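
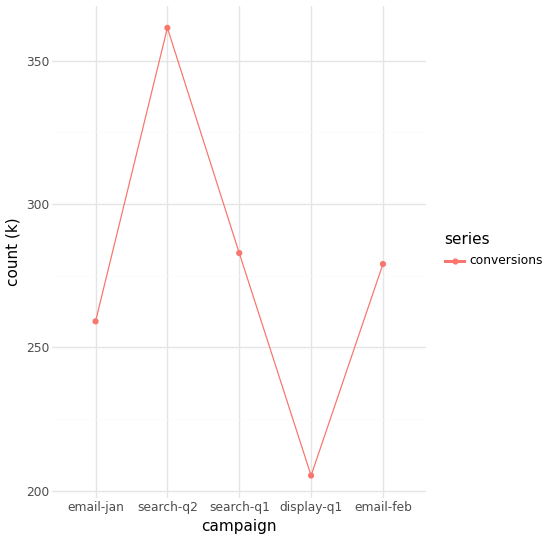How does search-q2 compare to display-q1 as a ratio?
≈ 1.8×

search-q2 ≈ 360, display-q1 ≈ 200; 360/200 ≈ 1.8.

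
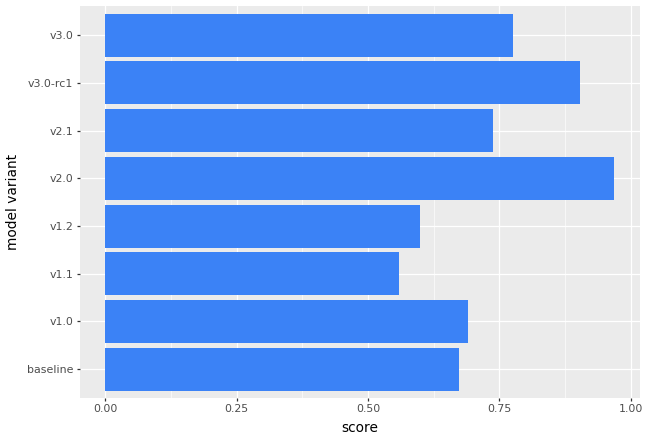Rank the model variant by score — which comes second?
Top 3: v2.0 ≈ 1.0, v3.0-rc1 ≈ 0.9, v3.0 ≈ 0.8.

v3.0-rc1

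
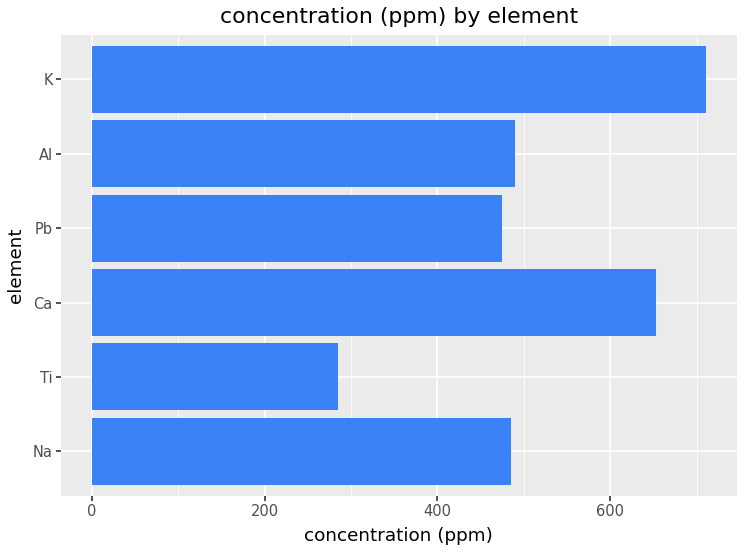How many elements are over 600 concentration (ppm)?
2

Above 600: Ca, K.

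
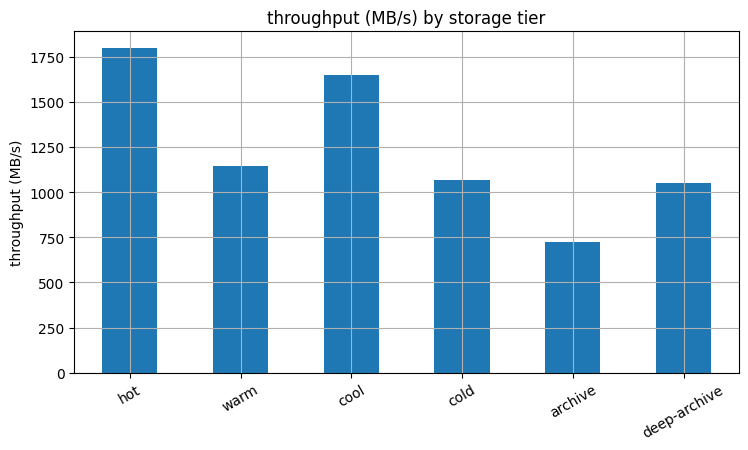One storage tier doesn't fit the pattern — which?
hot

hot ≈ 1800; the rest sit between ≈ 800 and ≈ 1600.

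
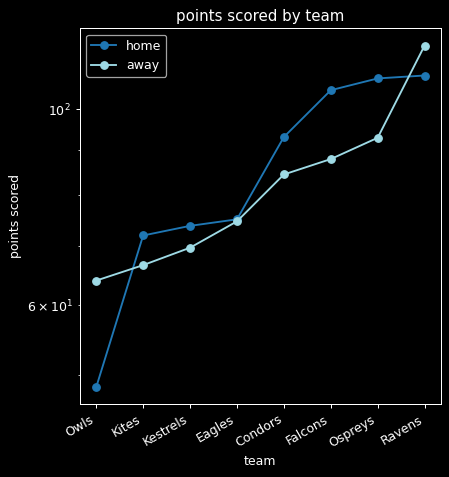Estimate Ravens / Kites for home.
≈ 1.57×

Ravens ≈ 110, Kites ≈ 70; 110/70 ≈ 1.57.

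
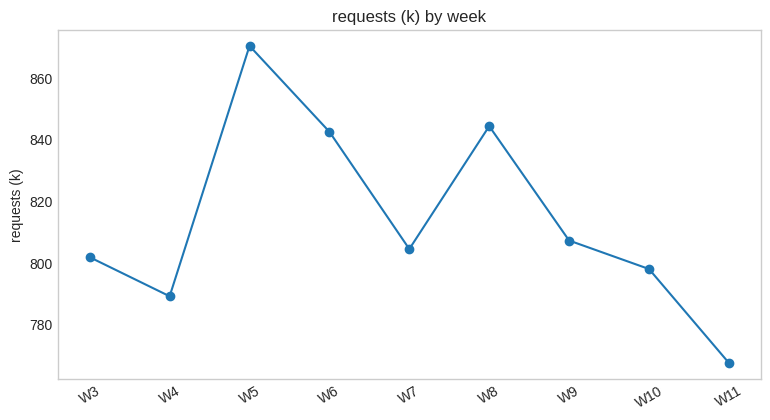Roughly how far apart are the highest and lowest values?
≈ 100

Max W5 ≈ 870, min W11 ≈ 770; range ≈ 100.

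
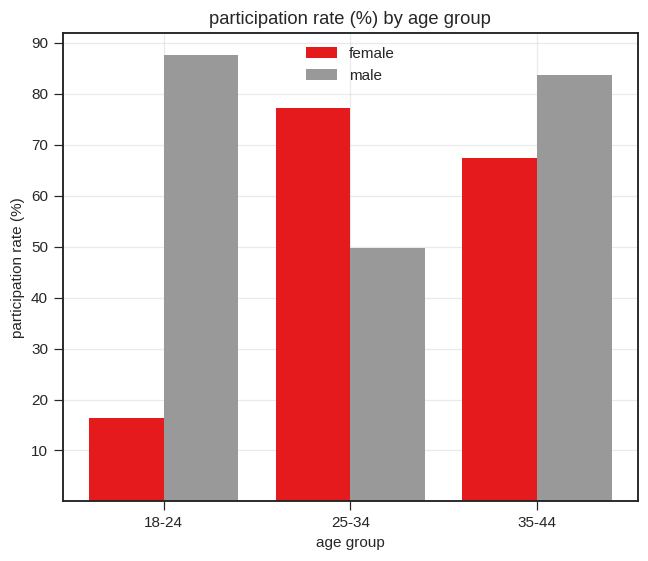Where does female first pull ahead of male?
18-24: female ≈ 20 vs male ≈ 90 (not yet); 25-34: female ≈ 80 vs male ≈ 50 (first crossover).

25-34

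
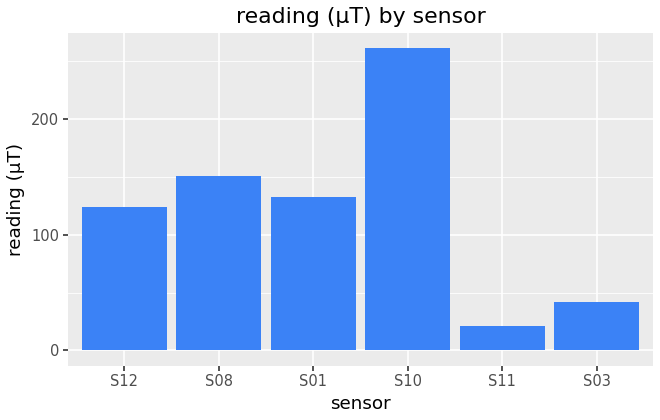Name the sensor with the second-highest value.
S08

Top 3: S10 ≈ 250, S08 ≈ 150, S01 ≈ 125.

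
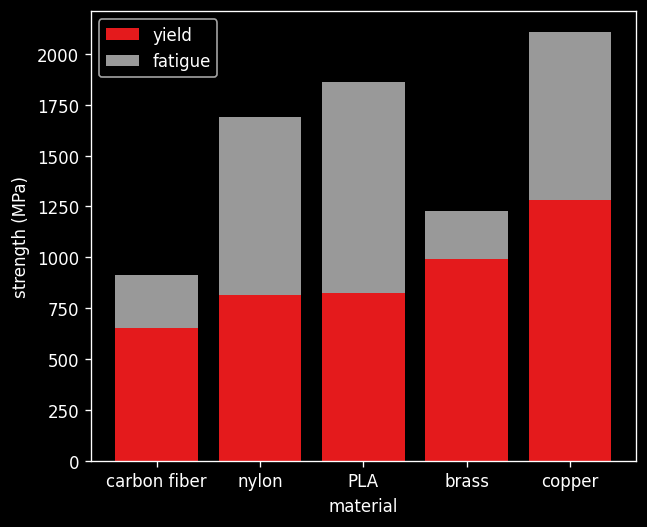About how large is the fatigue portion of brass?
≈ 200

fatigue top ≈ 1200, bottom ≈ 1000; segment ≈ 200.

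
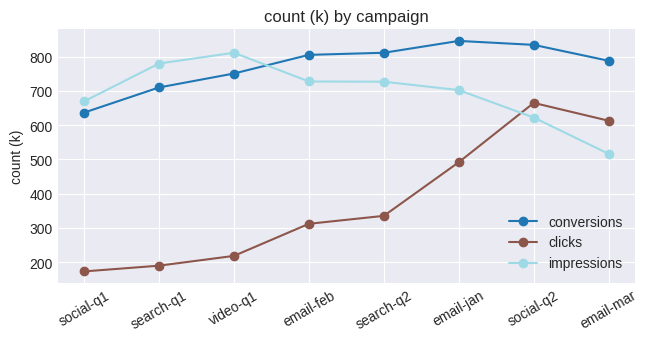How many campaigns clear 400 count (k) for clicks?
Above 400: email-jan, social-q2, email-mar.

3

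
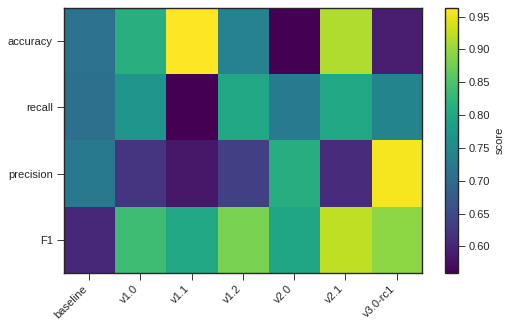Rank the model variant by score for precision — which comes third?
Top 4 for precision: v3.0-rc1 ≈ 0.95, v2.0 ≈ 0.80, baseline ≈ 0.70, v1.2 ≈ 0.65.

baseline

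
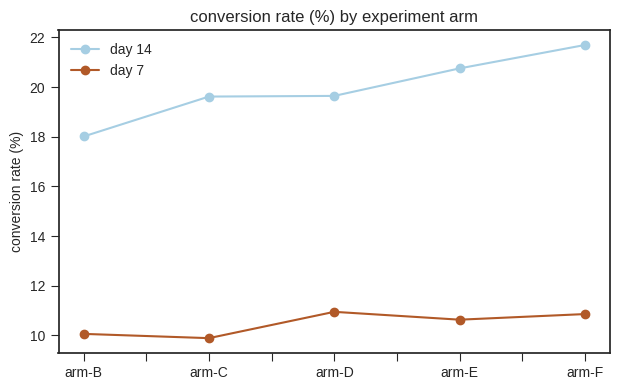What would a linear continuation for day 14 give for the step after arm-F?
Last three: 20, 21, 22 → slope ≈ 1/step → next ≈ 23.

≈ 23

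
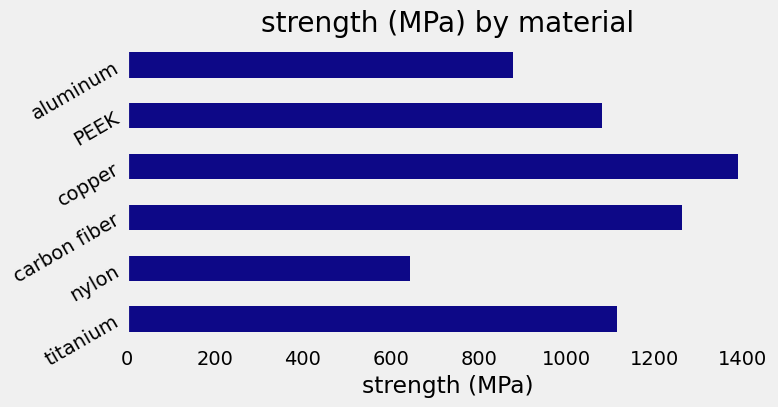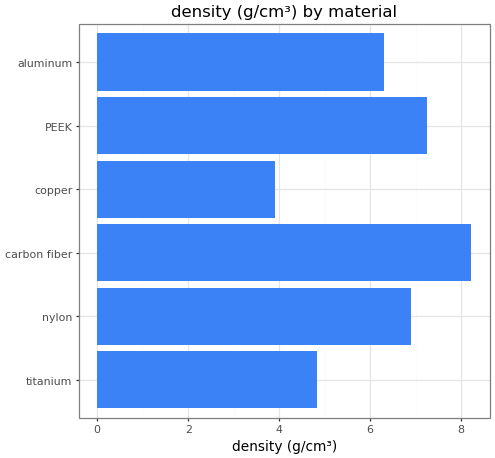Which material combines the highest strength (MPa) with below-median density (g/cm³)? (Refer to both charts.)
copper

Chart 2 median density (g/cm³) ≈ 7; below-median materials: titanium, copper, aluminum. Among those, copper has the highest strength (MPa) (≈ 1400).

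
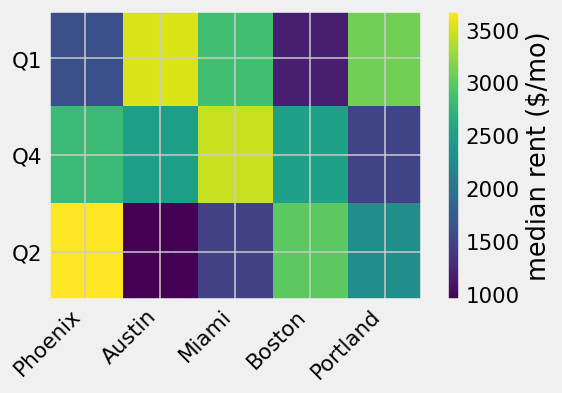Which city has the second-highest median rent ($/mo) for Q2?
Boston

Top 3 for Q2: Phoenix ≈ 3500, Boston ≈ 3000, Portland ≈ 2500.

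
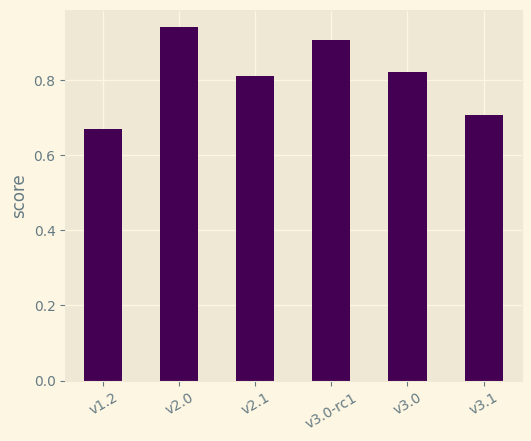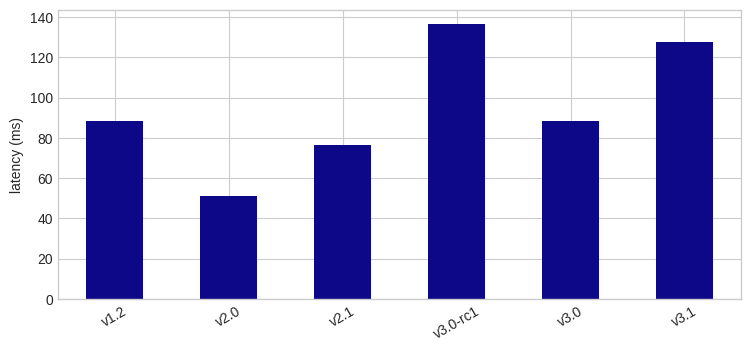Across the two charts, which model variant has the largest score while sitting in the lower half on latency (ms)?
Chart 2 median latency (ms) ≈ 80; below-median model variants: v2.0, v2.1, v3.0. Among those, v2.0 has the highest score (≈ 0.9).

v2.0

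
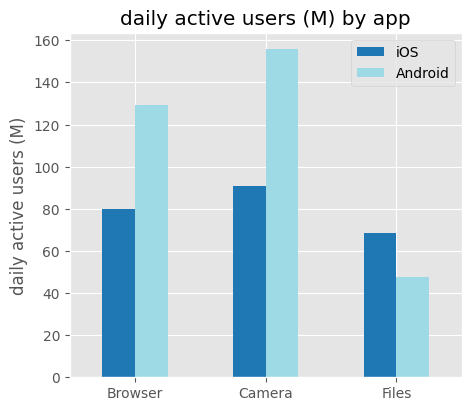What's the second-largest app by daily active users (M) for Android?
Browser

Top 3 for Android: Camera ≈ 160, Browser ≈ 120, Files ≈ 40.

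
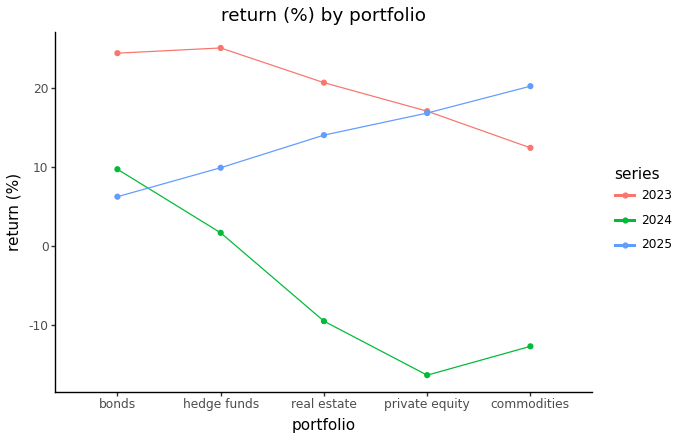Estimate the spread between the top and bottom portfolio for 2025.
Max commodities ≈ 20, min bonds ≈ 5; range ≈ 15.

≈ 15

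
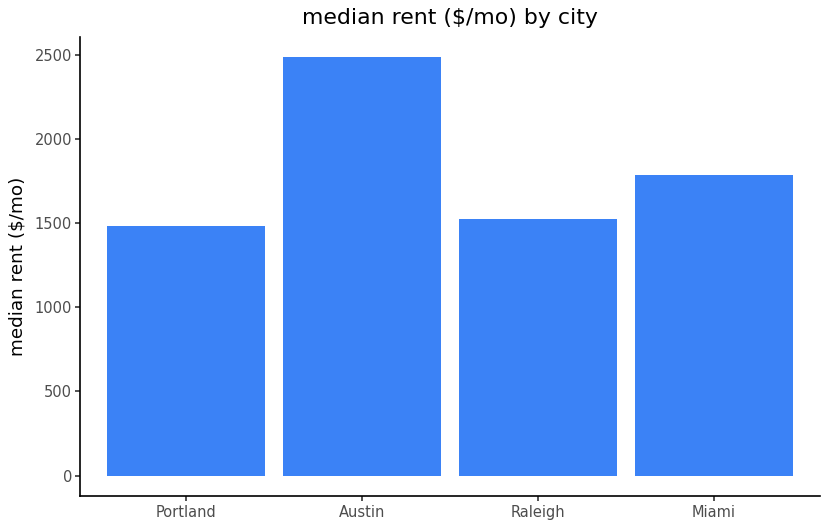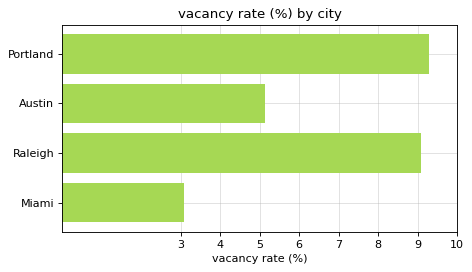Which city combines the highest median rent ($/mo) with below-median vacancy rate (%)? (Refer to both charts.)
Chart 2 median vacancy rate (%) ≈ 7; below-median cities: Austin, Miami. Among those, Austin has the highest median rent ($/mo) (≈ 2500).

Austin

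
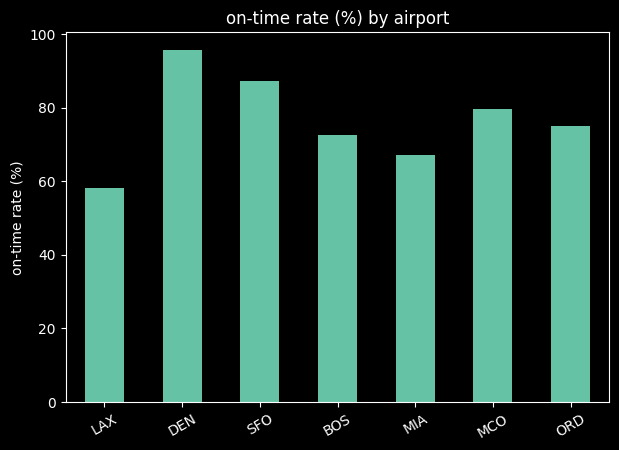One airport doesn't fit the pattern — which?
DEN ≈ 100; the rest sit between ≈ 60 and ≈ 90.

DEN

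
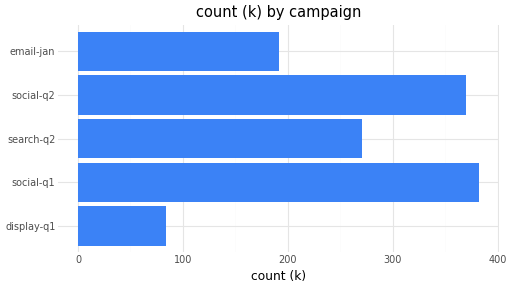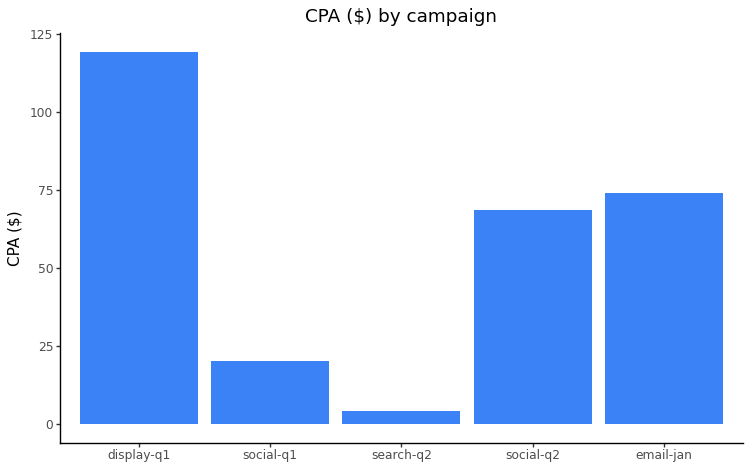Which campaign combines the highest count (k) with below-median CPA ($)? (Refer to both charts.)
Chart 2 median CPA ($) ≈ 60; below-median campaigns: social-q1, search-q2. Among those, social-q1 has the highest count (k) (≈ 400).

social-q1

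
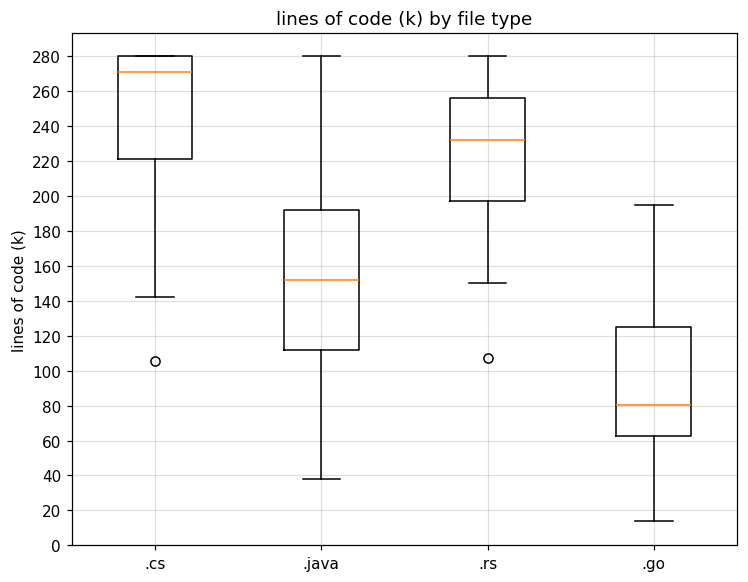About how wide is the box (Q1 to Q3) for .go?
Q3 ≈ 120, Q1 ≈ 60; IQR ≈ 60.

≈ 60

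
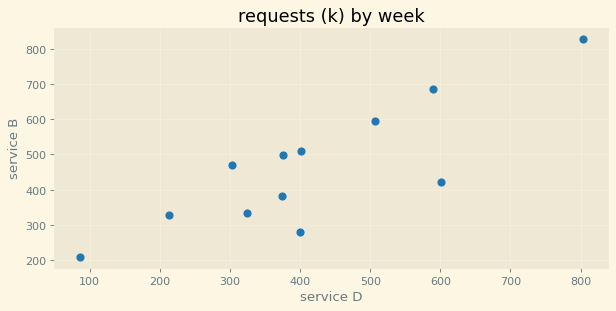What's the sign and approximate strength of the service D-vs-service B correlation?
Points are positively correlated; strong (|r| ≈ 0.8).

positive, strong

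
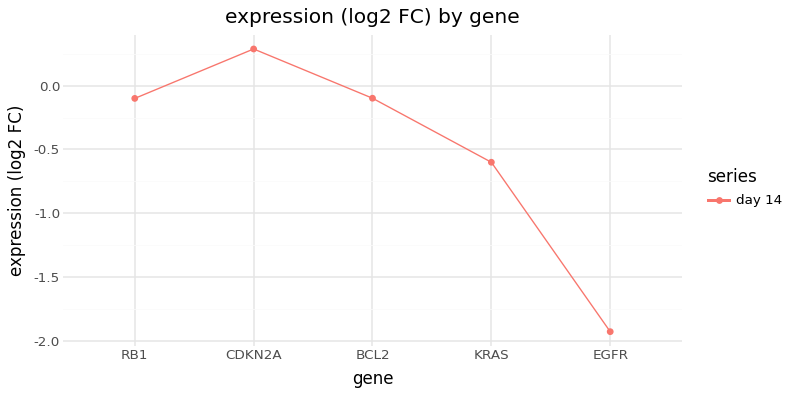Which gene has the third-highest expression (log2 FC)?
RB1

Top 4: CDKN2A ≈ 0.2, BCL2 ≈ 0.0, RB1 ≈ -0.2, KRAS ≈ -0.6.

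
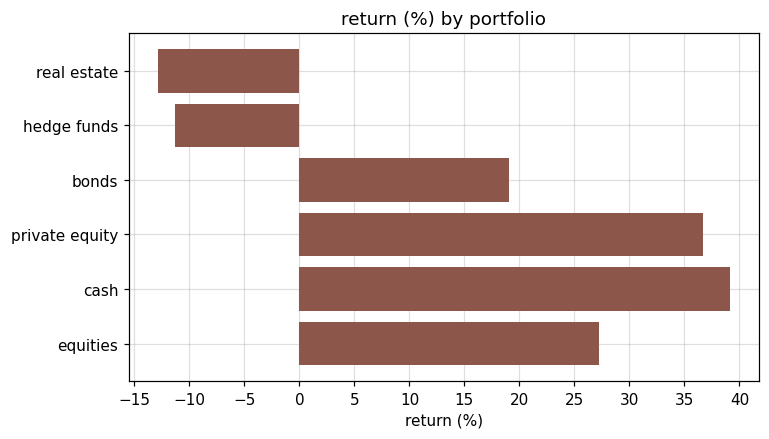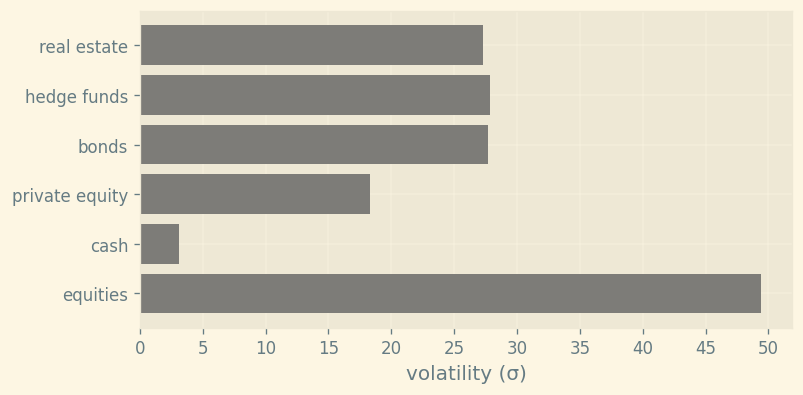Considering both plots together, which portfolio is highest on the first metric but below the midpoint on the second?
cash

Chart 2 median volatility (σ) ≈ 30; below-median portfolios: real estate, private equity, cash. Among those, cash has the highest return (%) (≈ 40).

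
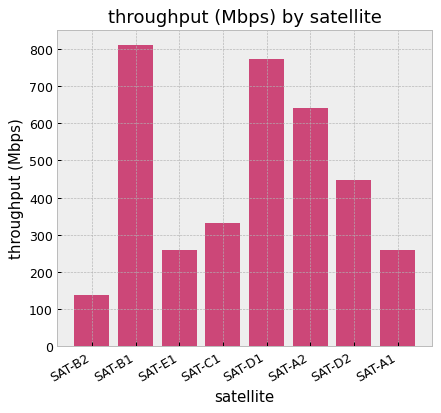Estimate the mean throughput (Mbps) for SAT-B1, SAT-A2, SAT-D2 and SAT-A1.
≈ 525

(800 + 600 + 400 + 300) / 4 ≈ 525.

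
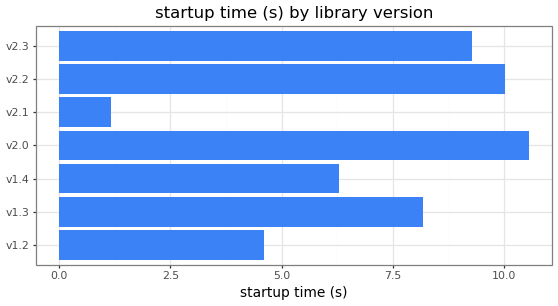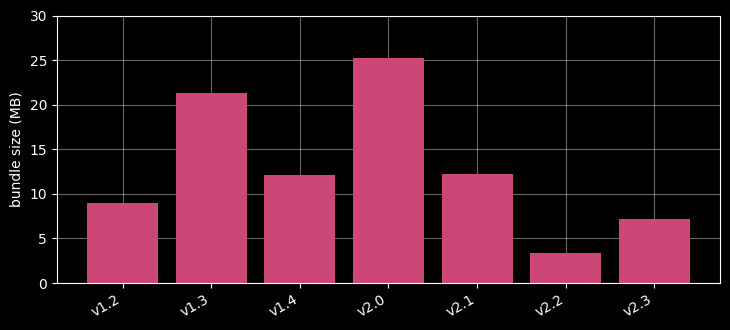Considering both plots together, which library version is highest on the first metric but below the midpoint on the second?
Chart 2 median bundle size (MB) ≈ 10; below-median library versions: v1.2, v2.2, v2.3. Among those, v2.2 has the highest startup time (s) (≈ 10).

v2.2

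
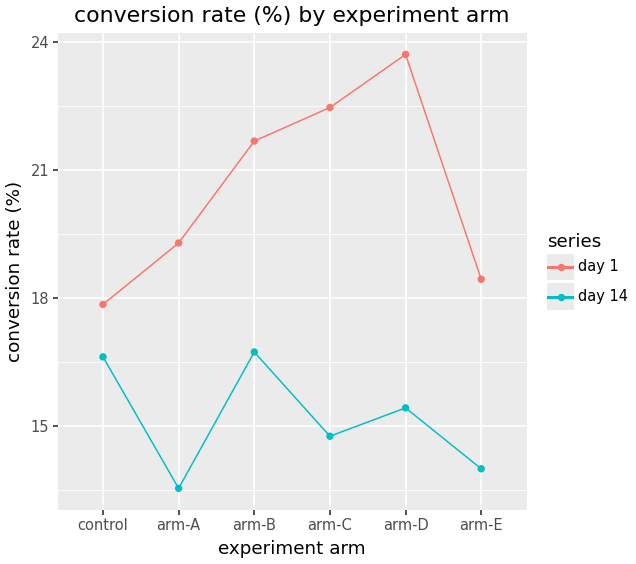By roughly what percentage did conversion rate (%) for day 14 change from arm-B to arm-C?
≈ -11.8%

arm-B ≈ 17, arm-C ≈ 15; (15 − 17) / 17 ≈ -11.8%.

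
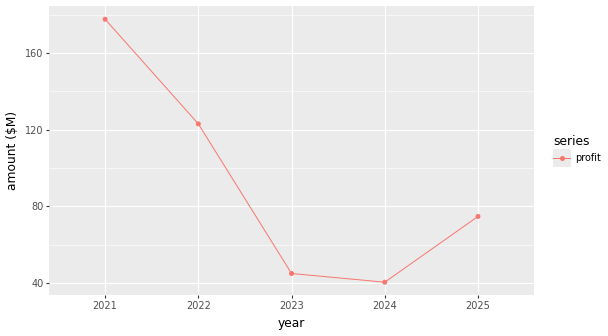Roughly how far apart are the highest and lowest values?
≈ 140

Max 2021 ≈ 180, min 2024 ≈ 40; range ≈ 140.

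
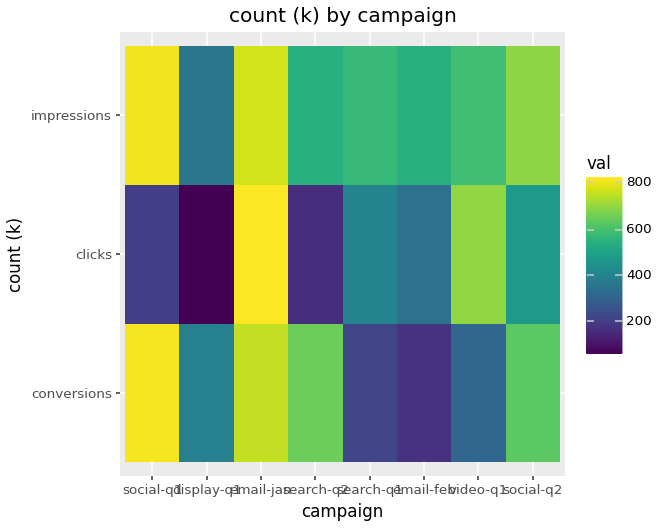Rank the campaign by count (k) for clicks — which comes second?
video-q1

Top 3 for clicks: email-jan ≈ 800, video-q1 ≈ 700, social-q2 ≈ 500.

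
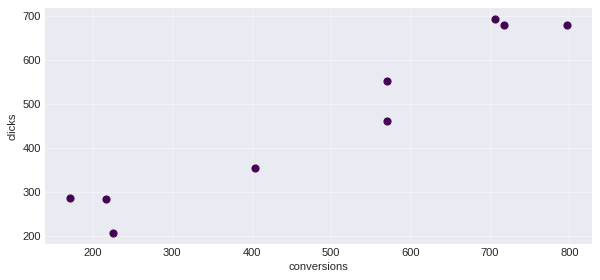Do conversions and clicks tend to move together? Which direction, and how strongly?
positive, strong

Points are positively correlated; strong (|r| ≈ 1.0).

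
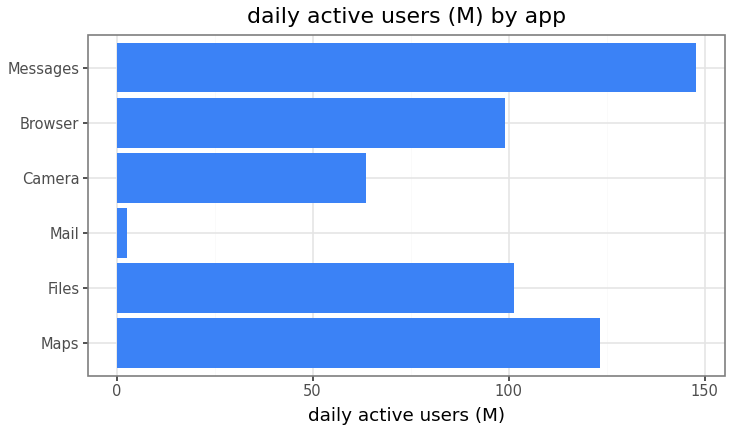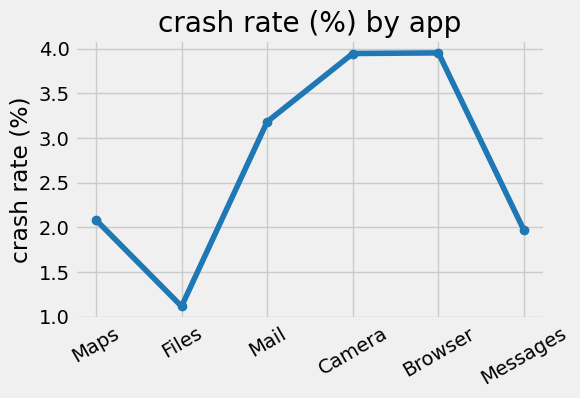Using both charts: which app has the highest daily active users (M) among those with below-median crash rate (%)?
Messages

Chart 2 median crash rate (%) ≈ 2.5; below-median apps: Maps, Files, Messages. Among those, Messages has the highest daily active users (M) (≈ 140).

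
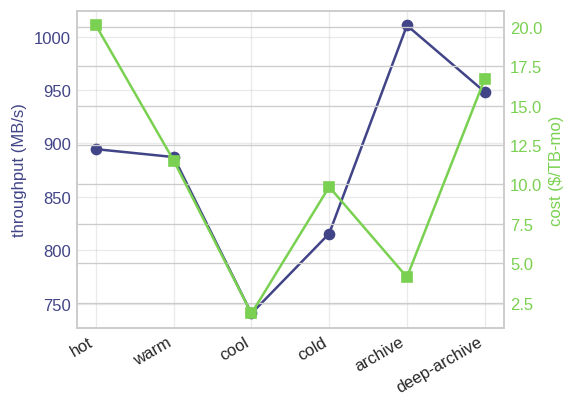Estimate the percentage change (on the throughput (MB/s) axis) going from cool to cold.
≈ +10%

cool ≈ 750, cold ≈ 825; (825 − 750) / 750 ≈ +10%.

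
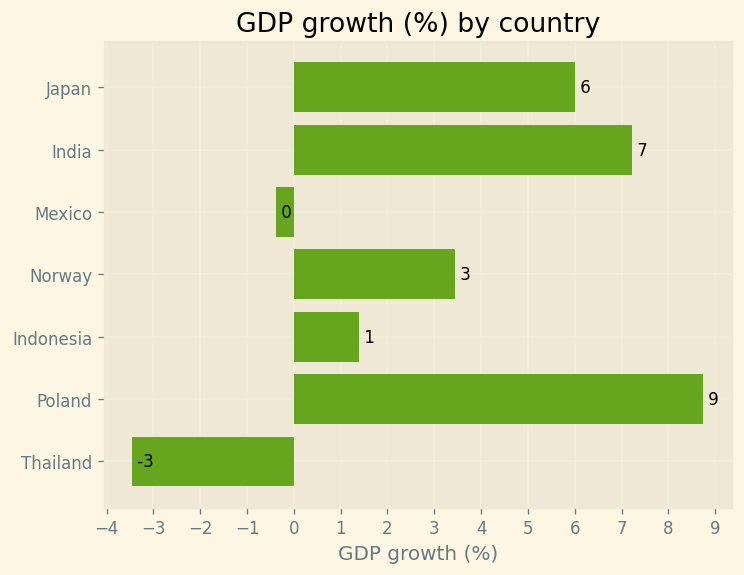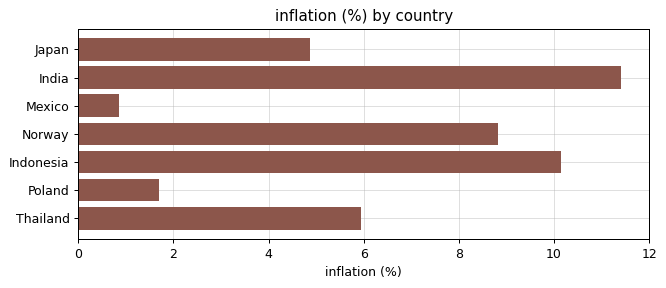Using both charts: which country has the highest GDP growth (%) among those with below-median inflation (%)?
Poland

Chart 2 median inflation (%) ≈ 6; below-median countries: Japan, Mexico, Poland. Among those, Poland has the highest GDP growth (%) (≈ 9).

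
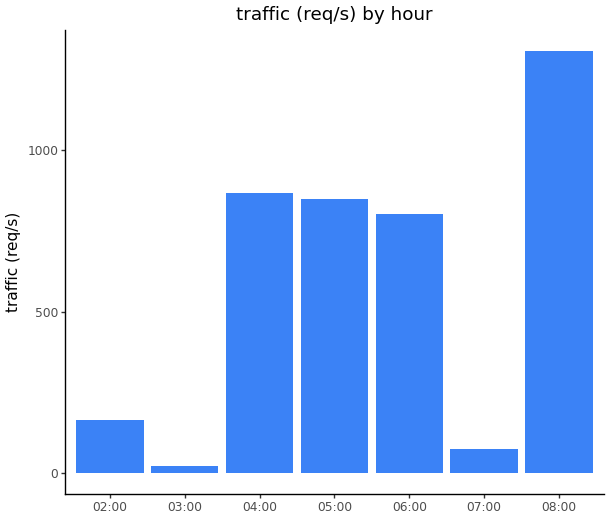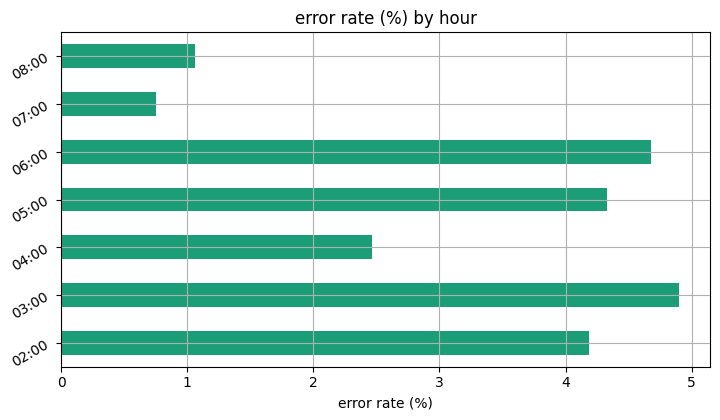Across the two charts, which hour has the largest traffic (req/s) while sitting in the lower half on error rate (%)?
Chart 2 median error rate (%) ≈ 4; below-median hours: 04:00, 07:00, 08:00. Among those, 08:00 has the highest traffic (req/s) (≈ 1400).

08:00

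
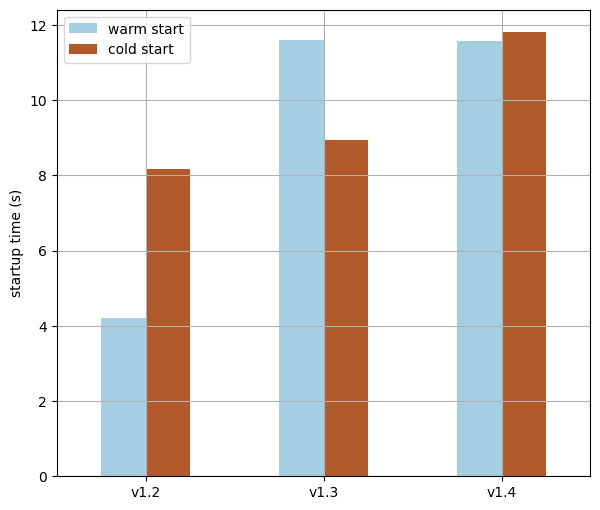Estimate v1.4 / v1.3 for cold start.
v1.4 ≈ 12, v1.3 ≈ 9; 12/9 ≈ 1.33.

≈ 1.33×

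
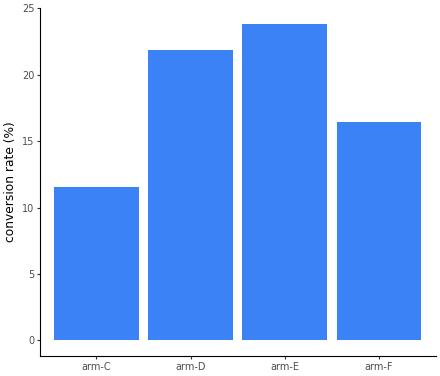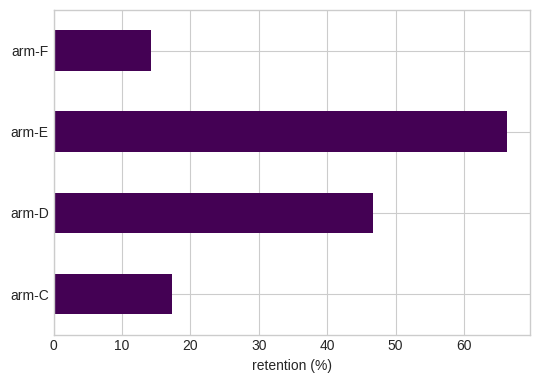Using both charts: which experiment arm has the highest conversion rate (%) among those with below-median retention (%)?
Chart 2 median retention (%) ≈ 30; below-median experiment arms: arm-C, arm-F. Among those, arm-F has the highest conversion rate (%) (≈ 15).

arm-F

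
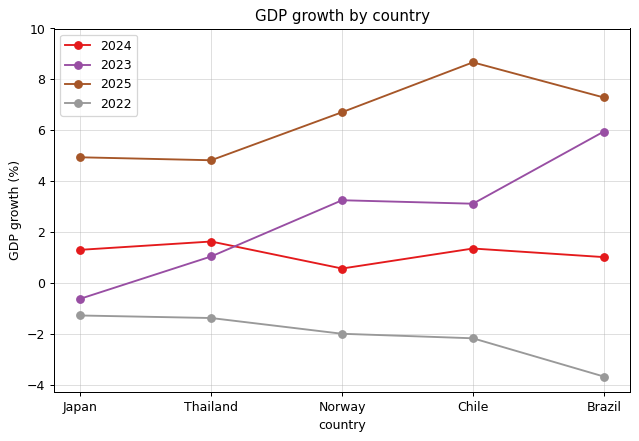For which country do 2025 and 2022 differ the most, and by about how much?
Brazil, ≈ 12 %

Brazil: 2025 ≈ 8, 2022 ≈ -4 → gap ≈ 12. Next-largest (Chile) is only ≈ 10.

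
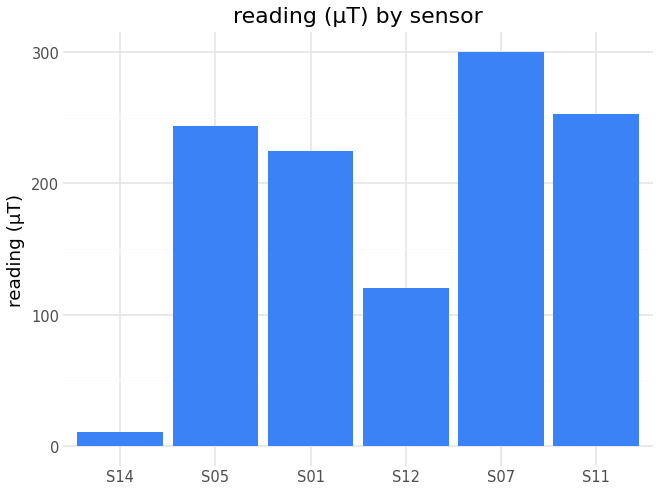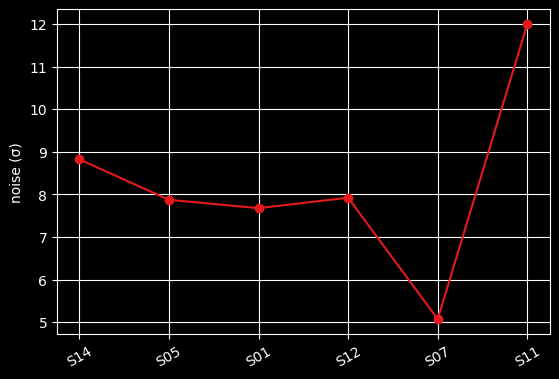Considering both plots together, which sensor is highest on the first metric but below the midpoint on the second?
Chart 2 median noise (σ) ≈ 8; below-median sensors: S05, S01, S07. Among those, S07 has the highest reading (µT) (≈ 300).

S07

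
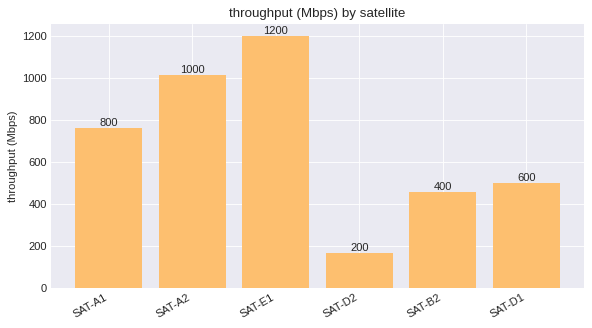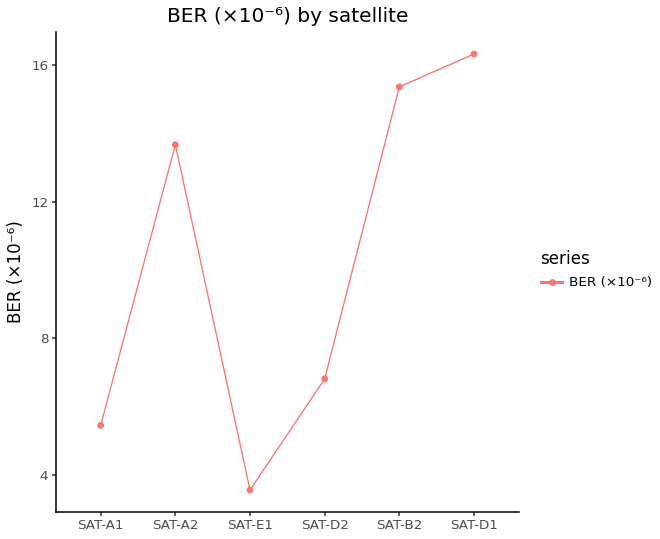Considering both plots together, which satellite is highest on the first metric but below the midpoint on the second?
SAT-E1

Chart 2 median BER (×10⁻⁶) ≈ 10; below-median satellites: SAT-A1, SAT-E1, SAT-D2. Among those, SAT-E1 has the highest throughput (Mbps) (≈ 1200).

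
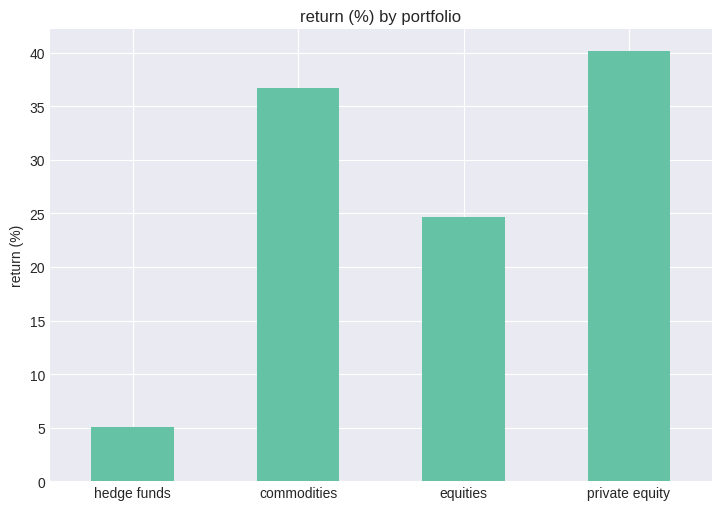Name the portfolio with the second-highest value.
commodities

Top 3: private equity ≈ 40, commodities ≈ 35, equities ≈ 25.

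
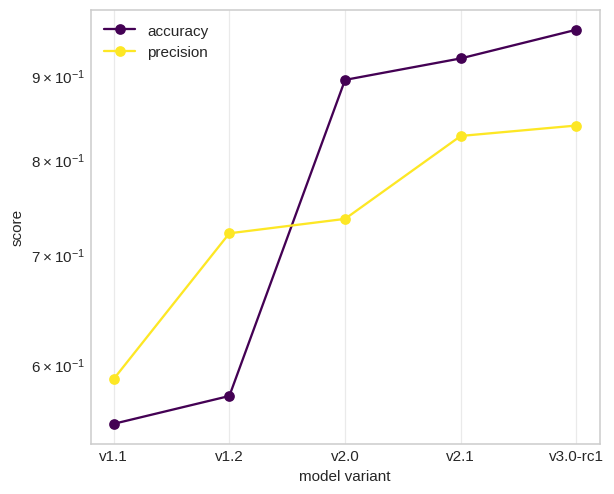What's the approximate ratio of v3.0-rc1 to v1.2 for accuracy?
≈ 1.73×

v3.0-rc1 ≈ 0.95, v1.2 ≈ 0.55; 0.95/0.55 ≈ 1.73.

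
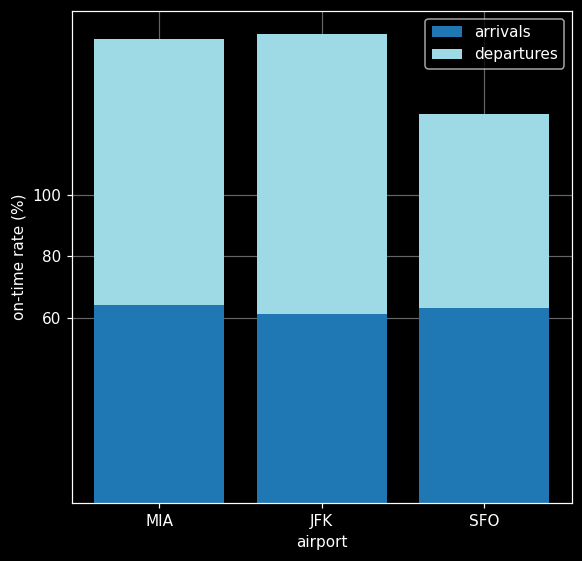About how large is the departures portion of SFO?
≈ 60

departures top ≈ 120, bottom ≈ 60; segment ≈ 60.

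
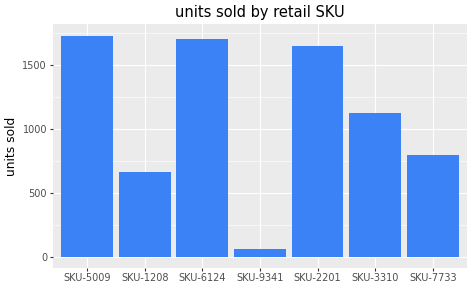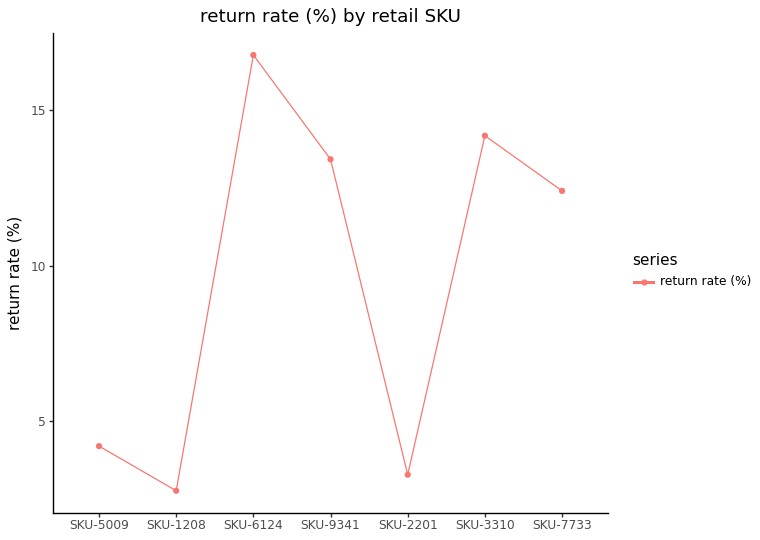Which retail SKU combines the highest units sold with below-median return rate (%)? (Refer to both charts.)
SKU-5009

Chart 2 median return rate (%) ≈ 12; below-median retail SKUs: SKU-5009, SKU-1208, SKU-2201. Among those, SKU-5009 has the highest units sold (≈ 1800).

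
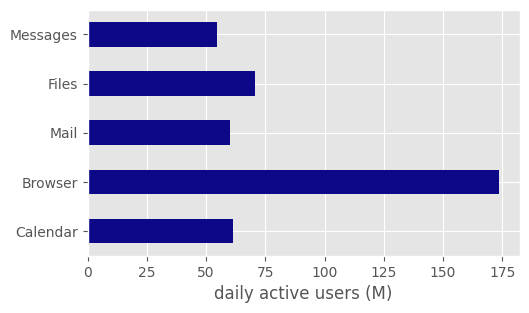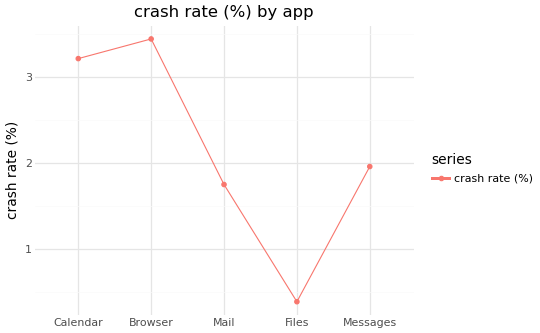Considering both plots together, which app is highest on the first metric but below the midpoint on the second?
Files

Chart 2 median crash rate (%) ≈ 2; below-median apps: Mail, Files. Among those, Files has the highest daily active users (M) (≈ 80).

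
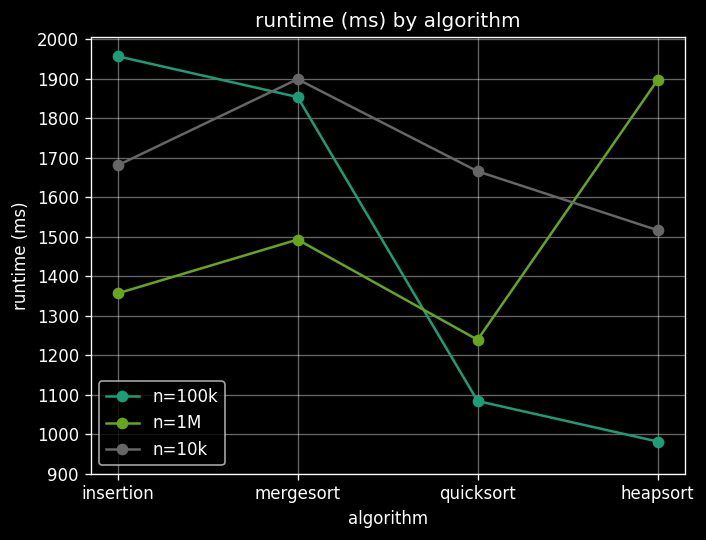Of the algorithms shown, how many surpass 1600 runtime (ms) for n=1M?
1

Above 1600: heapsort.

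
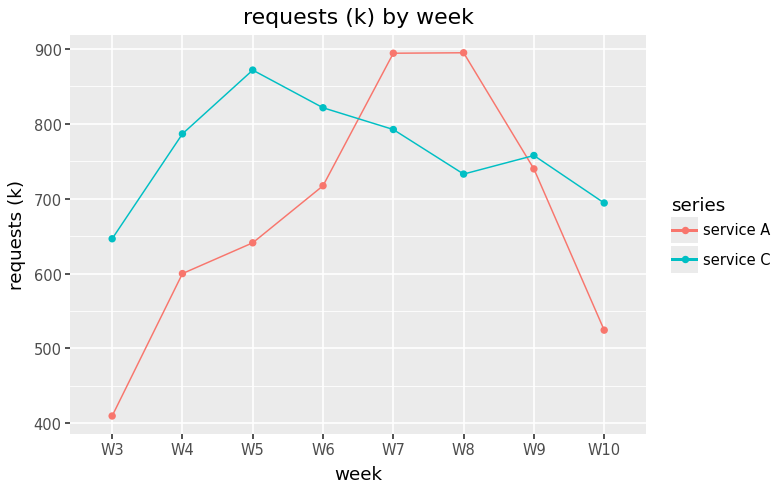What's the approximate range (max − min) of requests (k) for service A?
Max W8 ≈ 900, min W3 ≈ 400; range ≈ 500.

≈ 500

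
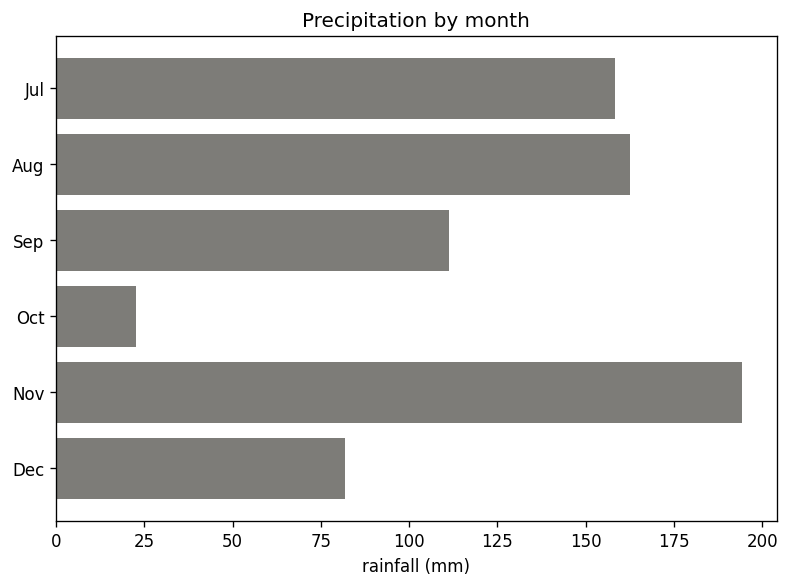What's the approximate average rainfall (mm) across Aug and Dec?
(160 + 80) / 2 ≈ 120.

≈ 120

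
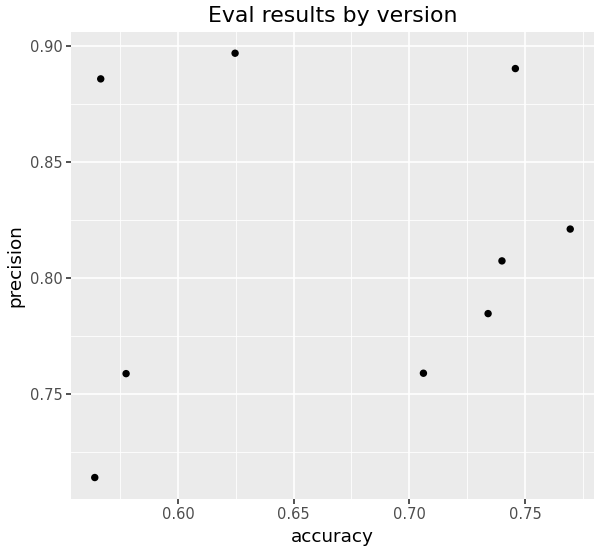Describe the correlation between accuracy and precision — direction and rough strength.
no clear correlation

Points are roughly uncorrelated; weak (|r| ≈ 0.1).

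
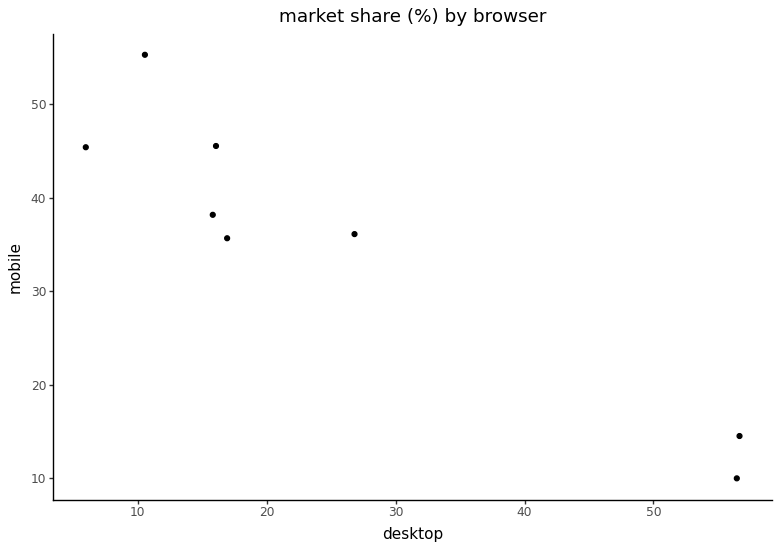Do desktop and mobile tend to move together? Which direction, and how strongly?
Points are negatively correlated; strong (|r| ≈ 0.9).

negative, strong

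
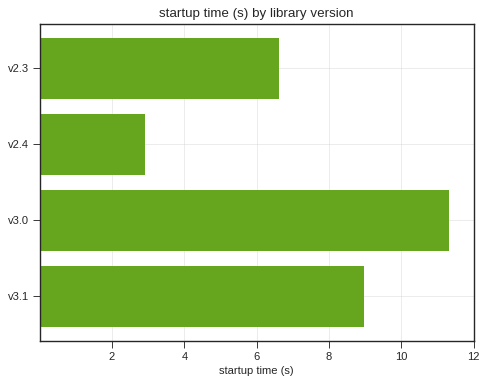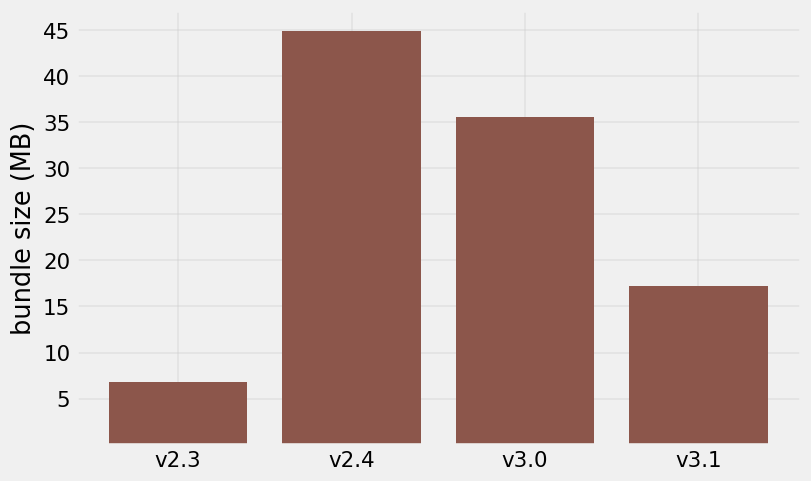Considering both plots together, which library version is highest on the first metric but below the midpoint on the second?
v3.1

Chart 2 median bundle size (MB) ≈ 25; below-median library versions: v2.3, v3.1. Among those, v3.1 has the highest startup time (s) (≈ 8).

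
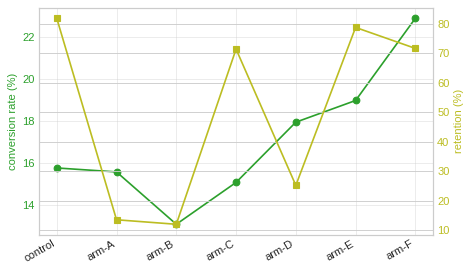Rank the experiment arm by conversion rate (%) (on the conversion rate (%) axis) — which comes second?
arm-E

Top 3 (on the conversion rate (%) axis): arm-F ≈ 23, arm-E ≈ 19, arm-D ≈ 18.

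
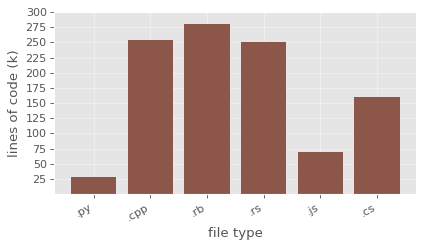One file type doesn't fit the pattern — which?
.py

.py ≈ 25; the rest sit between ≈ 75 and ≈ 275.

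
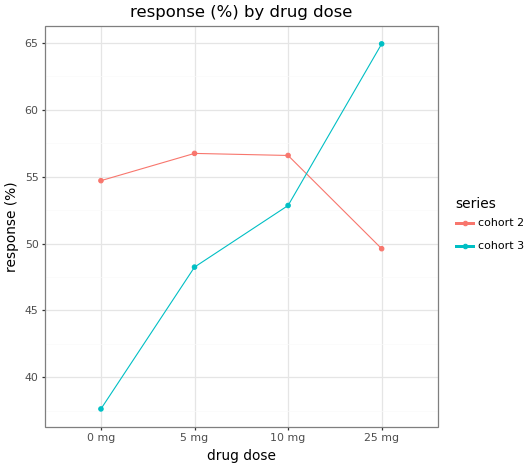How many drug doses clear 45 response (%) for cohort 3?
3

Above 45: 5 mg, 10 mg, 25 mg.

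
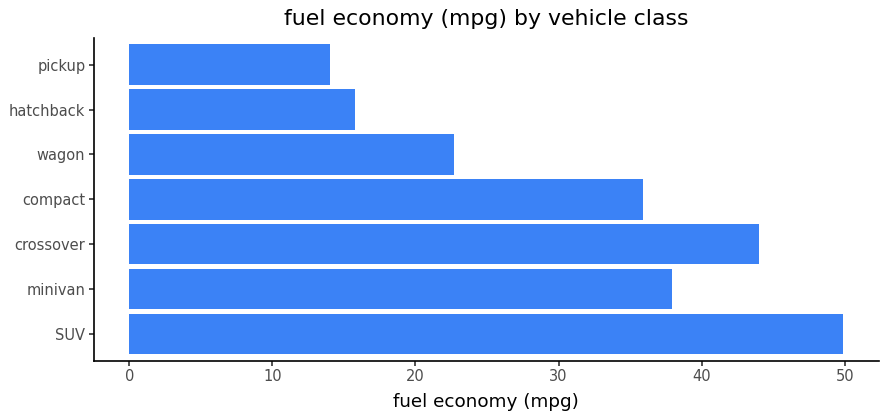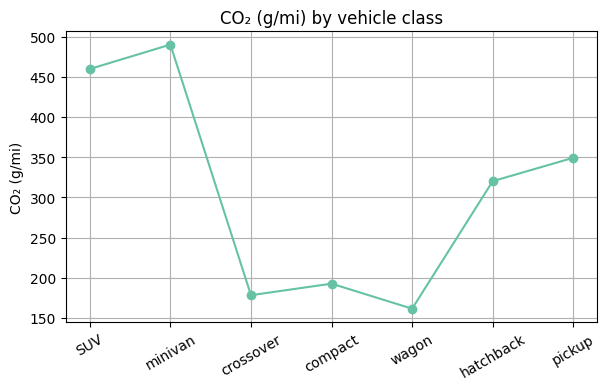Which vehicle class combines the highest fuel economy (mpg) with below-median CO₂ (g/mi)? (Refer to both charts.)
crossover

Chart 2 median CO₂ (g/mi) ≈ 300; below-median vehicle classes: crossover, compact, wagon. Among those, crossover has the highest fuel economy (mpg) (≈ 45).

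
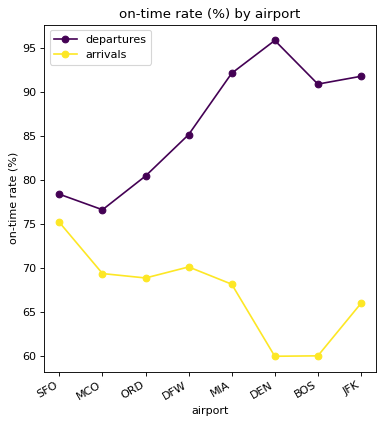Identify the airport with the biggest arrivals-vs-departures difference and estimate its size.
DEN, ≈ 35 %

DEN: arrivals ≈ 60, departures ≈ 95 → gap ≈ 35. Next-largest (BOS) is only ≈ 30.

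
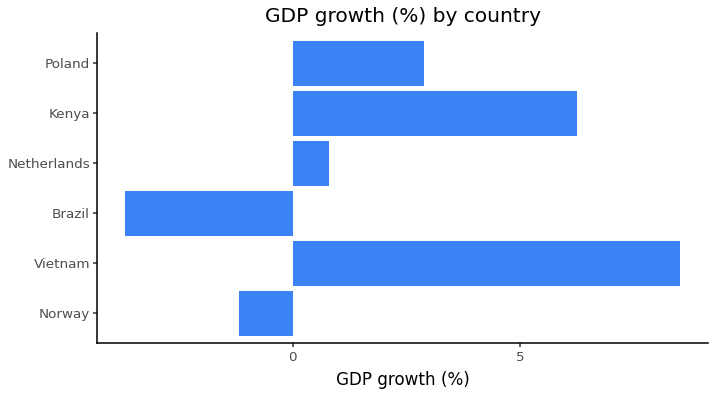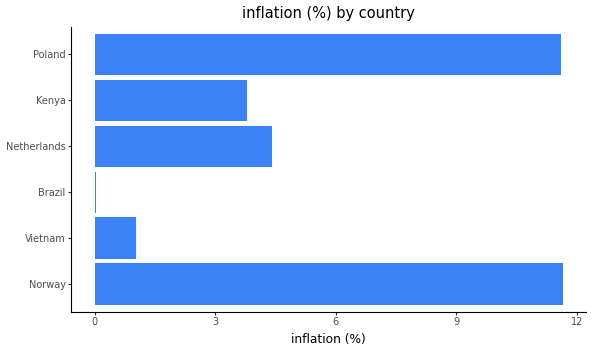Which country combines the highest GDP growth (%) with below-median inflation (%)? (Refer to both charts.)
Chart 2 median inflation (%) ≈ 4; below-median countries: Vietnam, Brazil, Kenya. Among those, Vietnam has the highest GDP growth (%) (≈ 9).

Vietnam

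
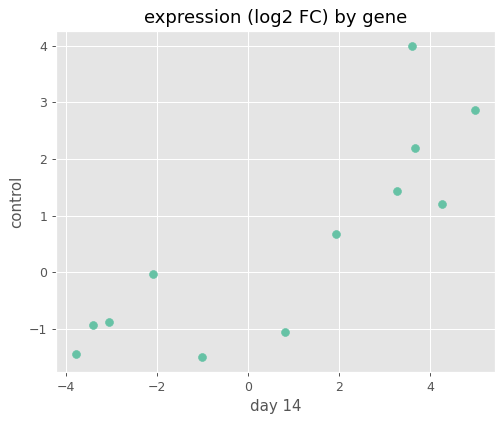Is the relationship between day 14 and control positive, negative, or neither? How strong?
positive, strong

Points are positively correlated; strong (|r| ≈ 0.8).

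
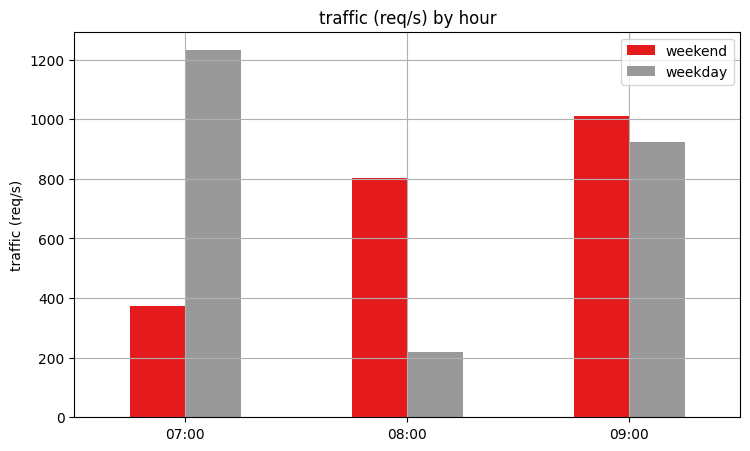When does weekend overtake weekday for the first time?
08:00

07:00: weekend ≈ 400 vs weekday ≈ 1200 (not yet); 08:00: weekend ≈ 800 vs weekday ≈ 200 (first crossover).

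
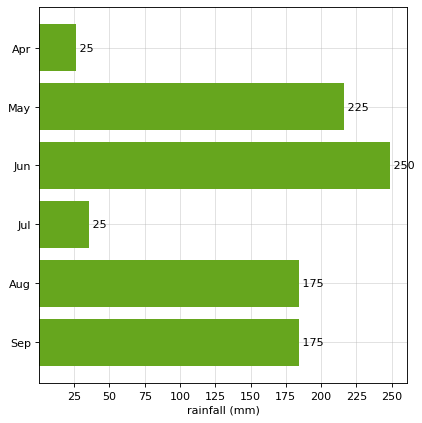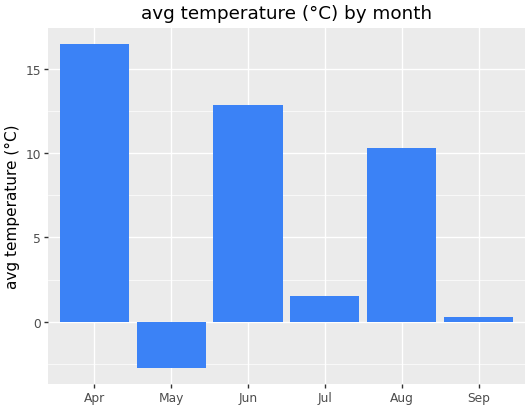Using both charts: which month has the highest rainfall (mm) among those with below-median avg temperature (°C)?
May

Chart 2 median avg temperature (°C) ≈ 6; below-median months: May, Jul, Sep. Among those, May has the highest rainfall (mm) (≈ 225).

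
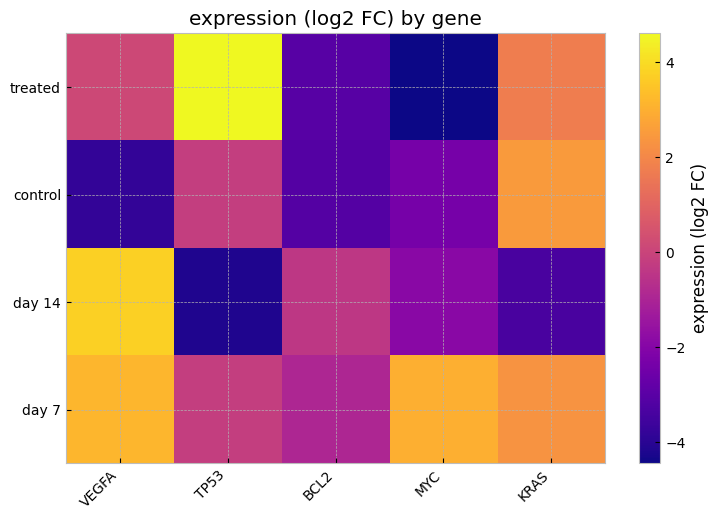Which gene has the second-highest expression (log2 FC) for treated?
KRAS

Top 3 for treated: TP53 ≈ 5, KRAS ≈ 2, VEGFA ≈ 0.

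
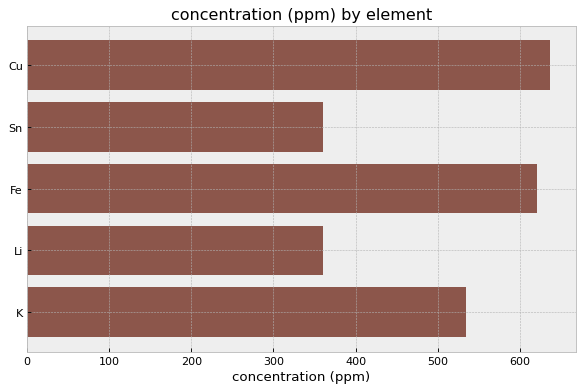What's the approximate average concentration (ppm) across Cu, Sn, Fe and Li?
(600 + 400 + 600 + 400) / 4 ≈ 500.

≈ 500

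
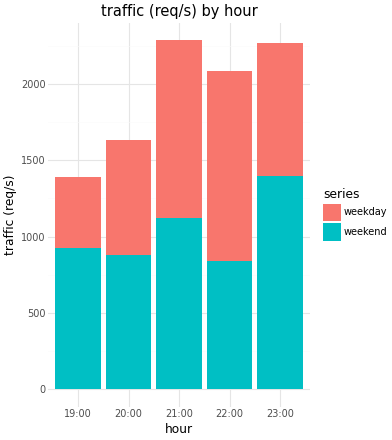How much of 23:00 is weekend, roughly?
weekend top ≈ 1400, bottom ≈ 0; segment ≈ 1400.

≈ 1400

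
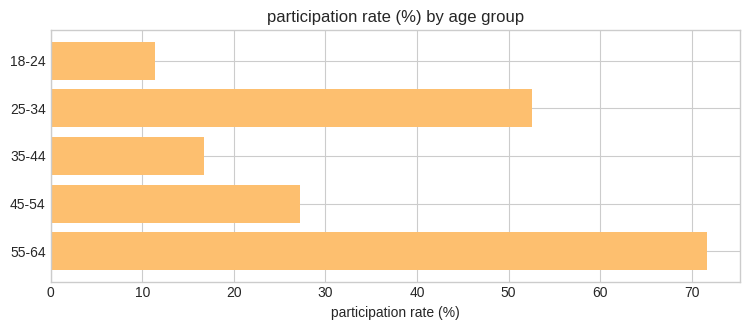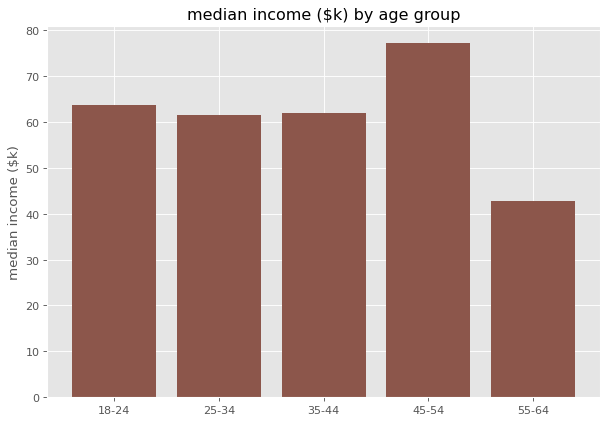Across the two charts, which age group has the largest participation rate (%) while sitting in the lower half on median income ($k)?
Chart 2 median median income ($k) ≈ 60; below-median age groups: 25-34, 55-64. Among those, 55-64 has the highest participation rate (%) (≈ 70).

55-64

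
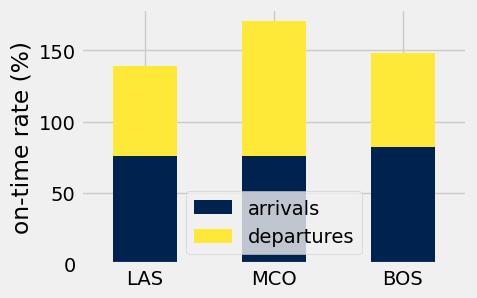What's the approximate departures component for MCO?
≈ 100

departures top ≈ 180, bottom ≈ 80; segment ≈ 100.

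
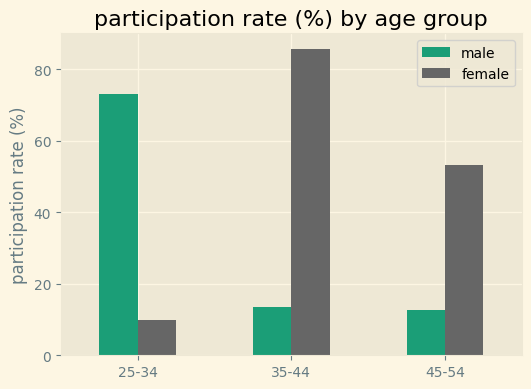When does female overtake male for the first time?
35-44

25-34: female ≈ 10 vs male ≈ 70 (not yet); 35-44: female ≈ 90 vs male ≈ 10 (first crossover).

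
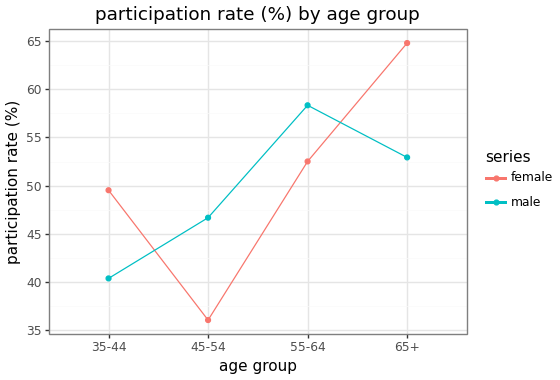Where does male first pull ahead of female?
45-54

35-44: male ≈ 40 vs female ≈ 50 (not yet); 45-54: male ≈ 45 vs female ≈ 35 (first crossover).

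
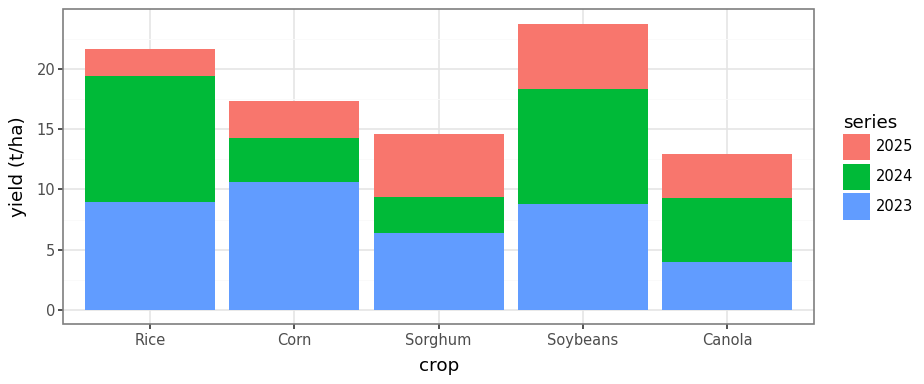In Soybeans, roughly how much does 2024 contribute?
≈ 10

2024 top ≈ 18, bottom ≈ 8; segment ≈ 10.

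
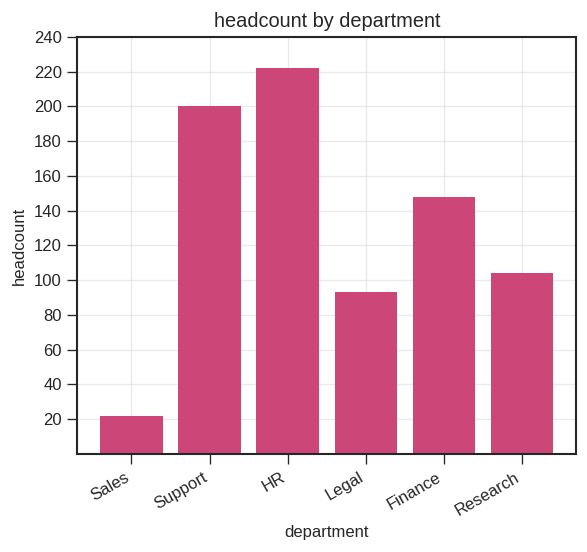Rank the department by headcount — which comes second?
Support

Top 3: HR ≈ 220, Support ≈ 200, Finance ≈ 140.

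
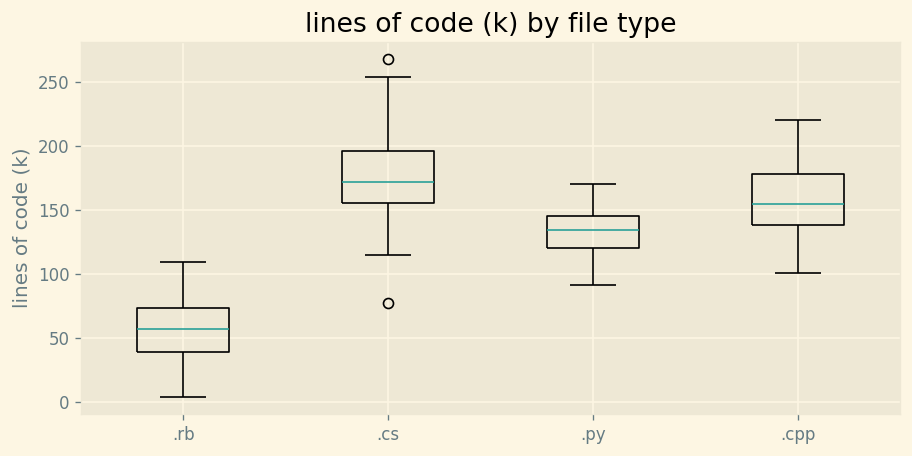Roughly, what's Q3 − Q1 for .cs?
Q3 ≈ 200, Q1 ≈ 160; IQR ≈ 40.

≈ 40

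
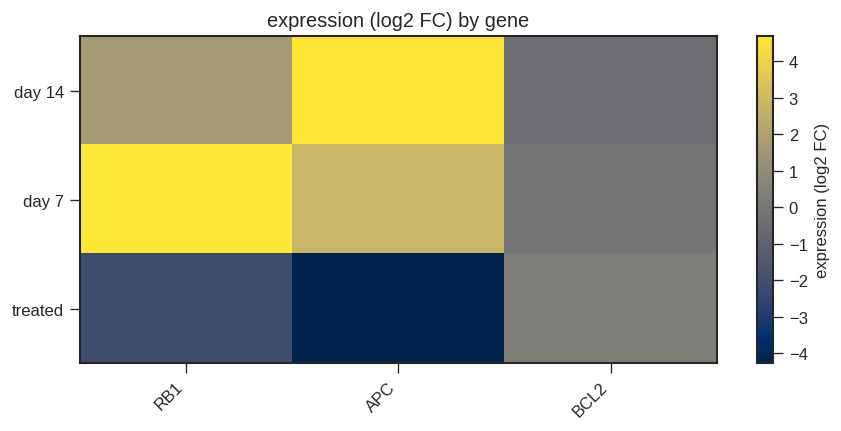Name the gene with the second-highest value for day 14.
RB1

Top 3 for day 14: APC ≈ 5, RB1 ≈ 2, BCL2 ≈ 0.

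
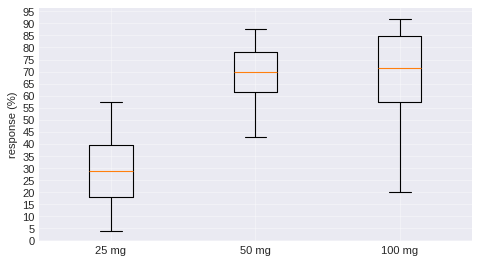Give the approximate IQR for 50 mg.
≈ 20

Q3 ≈ 80, Q1 ≈ 60; IQR ≈ 20.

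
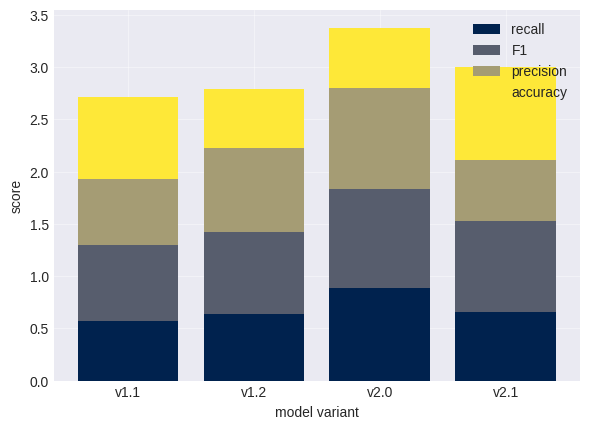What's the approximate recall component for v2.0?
≈ 1.0

recall top ≈ 1.0, bottom ≈ 0.0; segment ≈ 1.0.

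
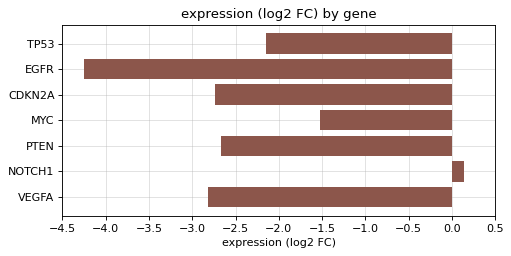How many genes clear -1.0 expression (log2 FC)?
Above -1.0: NOTCH1.

1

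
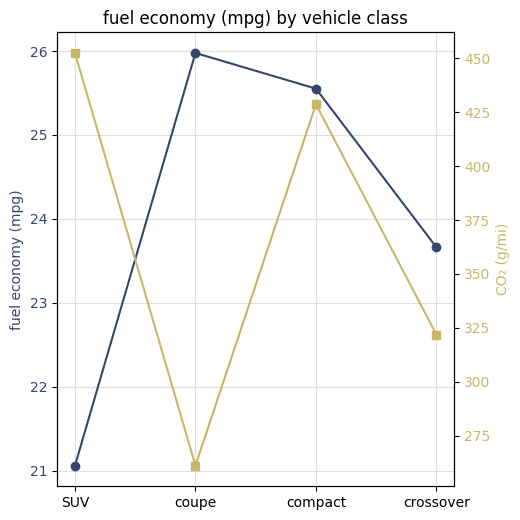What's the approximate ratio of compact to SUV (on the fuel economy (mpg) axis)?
≈ 1.21×

compact ≈ 25.5, SUV ≈ 21.0; 25.5/21.0 ≈ 1.21.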